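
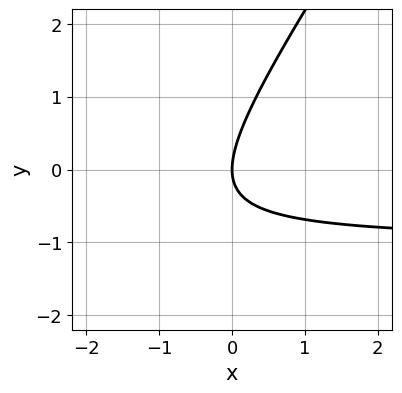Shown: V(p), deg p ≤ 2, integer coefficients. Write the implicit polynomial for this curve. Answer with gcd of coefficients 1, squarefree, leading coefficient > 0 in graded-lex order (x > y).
Degree: the shape is more complex than any degree-1 curve, so deg p = 2.
Against the integer gridlines: it crosses the x-axis at the gridline x = 0; it crosses the y-axis at the gridline y = 0.
Putting this together gives p.

3*x*y - 2*y^2 + 3*x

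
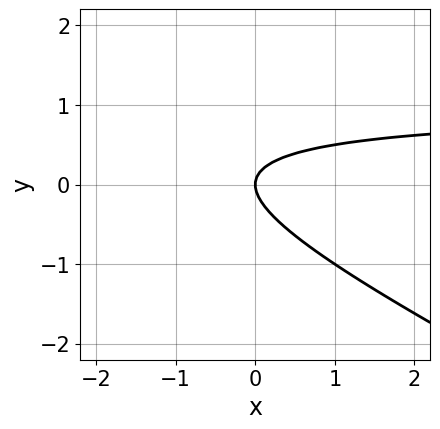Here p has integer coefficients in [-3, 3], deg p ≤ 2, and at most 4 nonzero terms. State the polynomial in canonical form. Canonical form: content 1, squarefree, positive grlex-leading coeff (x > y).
(a) deg p = 2. No degree-1 curve has this shape.
(b) Against the integer gridlines: it meets the y-axis at y = 0 (among the integer gridlines); one x-axis crossing is at x = 0.
(c) Assembling these constraints gives the stated polynomial.

x*y + 2*y^2 - x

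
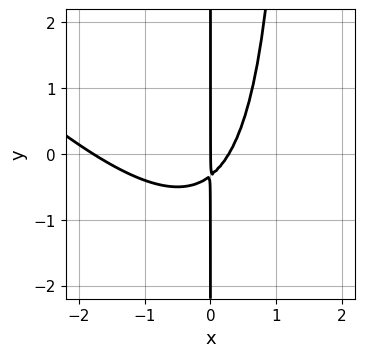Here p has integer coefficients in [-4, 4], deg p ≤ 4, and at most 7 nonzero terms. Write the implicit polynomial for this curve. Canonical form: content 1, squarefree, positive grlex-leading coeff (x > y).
The degree is 3 — a generic line meets the curve in up to 3 points.
Reading off the gridlines: it crosses the x-axis at the gridline x = 0; the visible y-axis segment lies entirely on the curve.
Putting this together gives p.

2*x^3 + 2*x^2*y + 3*x^2 - 3*x*y - x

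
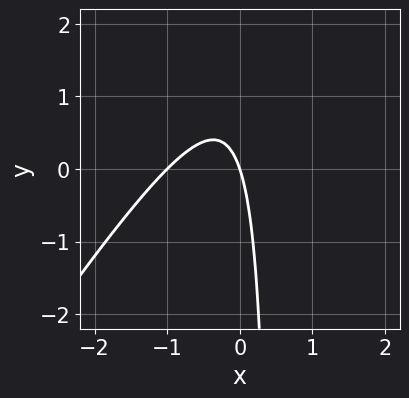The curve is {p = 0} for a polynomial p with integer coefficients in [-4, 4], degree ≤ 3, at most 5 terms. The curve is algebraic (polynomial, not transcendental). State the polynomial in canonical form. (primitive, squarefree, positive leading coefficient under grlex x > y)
3*x^2 - 2*x*y + 3*x + y

(a) The degree is 2 — the shape is more complex than any degree-1 curve.
(b) Against the integer gridlines: one y-axis crossing is at y = 0; the x-axis gridline crossings are at x ∈ {-1, 0}.
(c) Putting this together gives p.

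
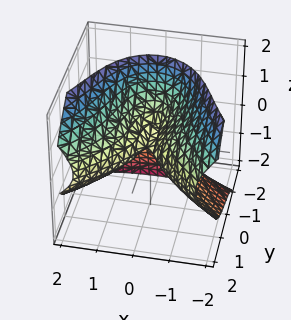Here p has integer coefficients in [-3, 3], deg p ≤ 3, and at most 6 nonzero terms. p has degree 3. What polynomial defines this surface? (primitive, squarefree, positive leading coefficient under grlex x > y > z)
x^2*z - y^3 - 2*y*z^2 + 3*x^2 - 3*z^2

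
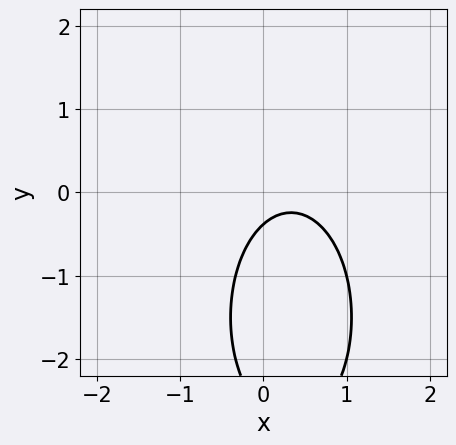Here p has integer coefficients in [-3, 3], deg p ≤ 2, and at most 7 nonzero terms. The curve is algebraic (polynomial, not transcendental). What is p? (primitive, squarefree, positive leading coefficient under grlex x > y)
3*x^2 + y^2 - 2*x + 3*y + 1

1. Degree: a generic line meets the curve in up to 2 points, so deg p = 2.
2. Against the integer gridlines: it misses every integer gridline on the x-axis.
3. Fitting integer coefficients to these (and the overall shape) gives p.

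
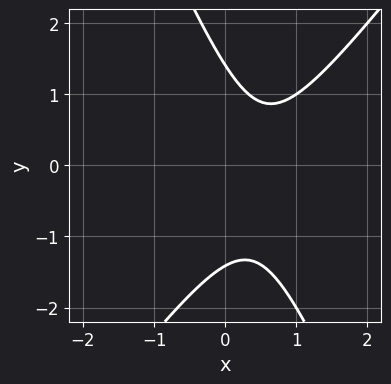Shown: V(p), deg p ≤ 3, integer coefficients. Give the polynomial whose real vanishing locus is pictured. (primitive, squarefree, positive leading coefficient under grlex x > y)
Degree: no degree-1 curve has this shape, so deg p = 2.
From the visible intercepts: the curve avoids every integer x-axis point in the box.
The integer polynomial consistent with all of this is the stated p.

3*x^2 - x*y - y^2 - 3*x + 2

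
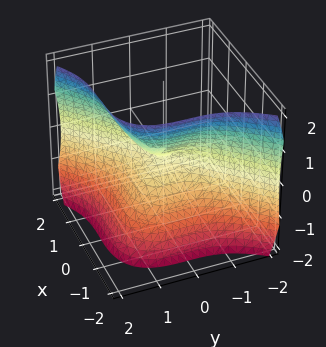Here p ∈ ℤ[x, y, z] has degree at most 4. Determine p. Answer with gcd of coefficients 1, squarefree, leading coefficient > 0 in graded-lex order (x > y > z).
3*x^3 - 3*y^3 - x^2 + 3*z^2

1. deg p = 3.
2. From the axis intercepts and sections: it crosses the x-axis at the gridline x = 0; one z-axis crossing is at z = 0.
3. Fitting integer coefficients to these (and the overall shape) gives p.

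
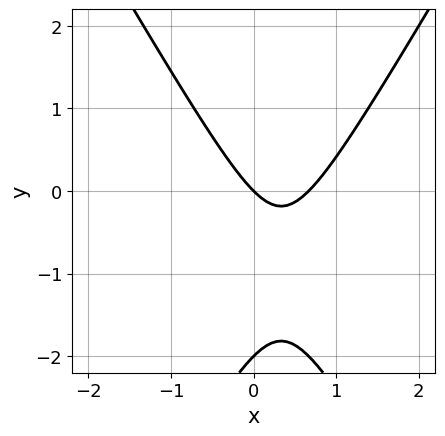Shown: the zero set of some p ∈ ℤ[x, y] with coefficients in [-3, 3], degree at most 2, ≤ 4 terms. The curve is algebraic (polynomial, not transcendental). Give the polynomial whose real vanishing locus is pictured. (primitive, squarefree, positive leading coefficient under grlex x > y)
The degree is 2 — no degree-1 curve has this shape.
Against the integer gridlines: it crosses the x-axis at the gridline x = 0; the y-axis gridline crossings are at y ∈ {-2, 0}.
These observations pin down the coefficients.

3*x^2 - y^2 - 2*x - 2*y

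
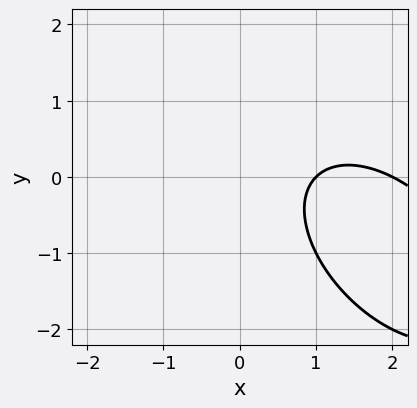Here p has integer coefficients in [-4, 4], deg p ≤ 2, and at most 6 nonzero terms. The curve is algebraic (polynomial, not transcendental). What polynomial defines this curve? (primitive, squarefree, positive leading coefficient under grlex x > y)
x^2 + x*y + y^2 - 3*x + 2

(a) The degree is 2 — no degree-1 curve has this shape.
(b) From the axis intercepts and sections: among the integer gridlines, it crosses the x-axis at x ∈ {1, 2}; no y-intercept at any integer in the box.
(c) Solving for integer coefficients yields p as stated.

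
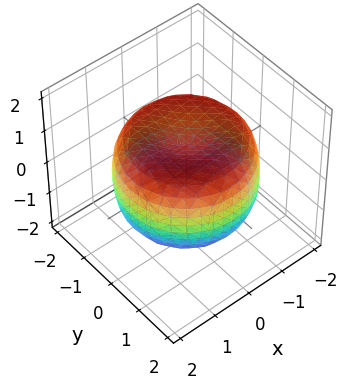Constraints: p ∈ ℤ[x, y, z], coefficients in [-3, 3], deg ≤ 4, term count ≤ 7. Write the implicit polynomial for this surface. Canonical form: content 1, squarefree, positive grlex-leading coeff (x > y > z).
(a) deg p = 4. A generic line meets the surface in up to 4 points.
(b) Symmetry: the surface is invariant under rotation about z: p = q(x² + y², z).
(c) From the visible intercepts: among the integer gridlines, it crosses the z-axis at z ∈ {-1, 1}; a circular section at z = -1 has radius between 1 and 2.
(d) Matching integer coefficients to the picture gives p.

x^4 + 2*x^2*y^2 + y^4 - 2*x^2 - 2*y^2 + 2*z^2 - 2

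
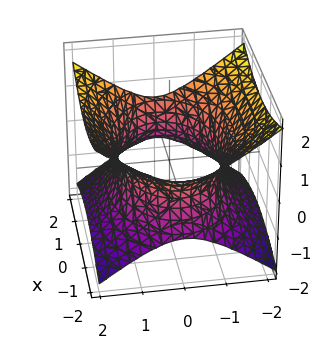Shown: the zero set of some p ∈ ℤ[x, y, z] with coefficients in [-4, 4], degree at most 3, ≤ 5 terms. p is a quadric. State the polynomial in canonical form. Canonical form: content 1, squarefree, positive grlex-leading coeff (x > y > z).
x^2 + 2*y^2 - 3*z^2 - 3

Degree: an hourglass — one-sheet hyperboloid; a quadric, so deg p = 2.
Symmetries: it's symmetric under y → −y, forcing even powers of y; it's symmetric under z → −z, forcing even powers of z; it's symmetric under x → −x, forcing even powers of x.
From the axis intercepts and sections: it misses every integer gridline on the z-axis.
Fitting integer coefficients to these (and the overall shape) gives p.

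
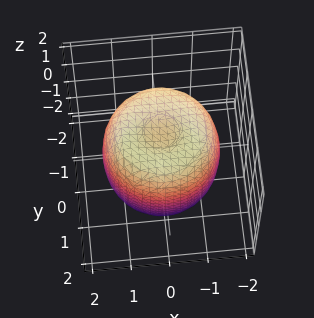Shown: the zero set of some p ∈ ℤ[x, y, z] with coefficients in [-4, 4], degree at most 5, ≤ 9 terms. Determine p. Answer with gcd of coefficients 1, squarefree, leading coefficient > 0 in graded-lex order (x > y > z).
2*x^4 + 4*x^2*y^2 + 2*y^4 - 3*x^2 - 3*y^2 + 2*z^2 - 3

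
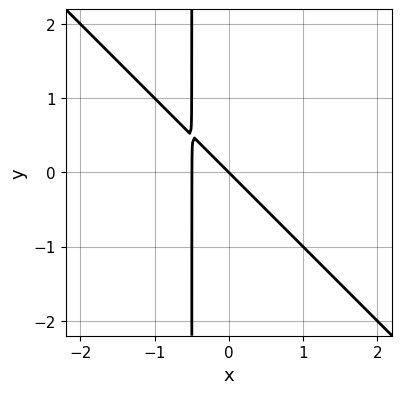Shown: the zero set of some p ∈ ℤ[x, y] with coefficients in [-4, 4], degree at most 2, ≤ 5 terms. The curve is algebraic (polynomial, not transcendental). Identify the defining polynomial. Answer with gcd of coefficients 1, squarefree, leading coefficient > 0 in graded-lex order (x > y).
deg p = 2. The shape is more complex than any degree-1 curve.
From the axis intercepts and sections: it crosses the x-axis at the gridline x = 0; one y-axis crossing is at y = 0.
Together with the visible shape, these determine p as stated.

2*x^2 + 2*x*y + x + y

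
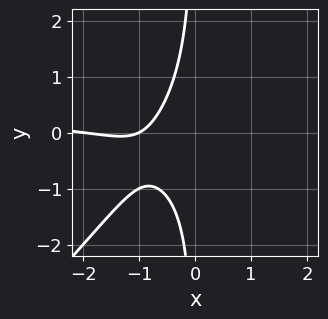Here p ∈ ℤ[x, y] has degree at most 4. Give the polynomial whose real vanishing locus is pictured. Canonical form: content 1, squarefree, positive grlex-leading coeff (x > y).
2*x^2*y - 2*x*y^2 - x^2 - 3*x - 2

Degree: the shape is more complex than any degree-2 curve, so deg p = 3.
Checking where it meets the axes: among the integer gridlines, it crosses the x-axis at x ∈ {-2, -1}; no y-intercept at any integer in the box.
Together with the visible shape, these determine p as stated.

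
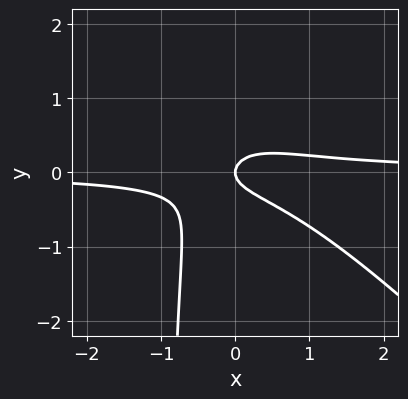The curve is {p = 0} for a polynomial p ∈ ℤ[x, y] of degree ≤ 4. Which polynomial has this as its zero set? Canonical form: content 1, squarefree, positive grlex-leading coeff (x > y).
3*x^2*y + 3*x*y^2 + 3*y^2 - x

1. Degree: no degree-2 curve has this shape, so deg p = 3.
2. Against the integer gridlines: it meets the x-axis at x = 0 (among the integer gridlines); it meets the y-axis at y = 0 (among the integer gridlines).
3. Matching integer coefficients to the picture gives p.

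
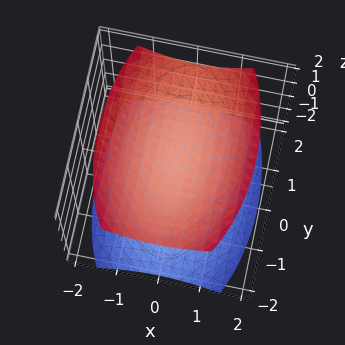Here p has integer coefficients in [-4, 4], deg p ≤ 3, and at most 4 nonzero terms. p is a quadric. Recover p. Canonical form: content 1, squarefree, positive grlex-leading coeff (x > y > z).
3*x^2 + y^2 - 3*z^2 + 3

1. I count 2 distinct pieces.
2. The degree is 2 — two separate bowl-shaped sheets opening away from each other; a quadric.
3. Symmetries: it's symmetric under y → −y, forcing even powers of y; mirror symmetry z ↦ −z ⇒ only even powers of z; mirror symmetry x ↦ −x ⇒ only even powers of x.
4. From the axis intercepts and sections: among the integer gridlines, it crosses the z-axis at z ∈ {-1, 1}; no y-intercept at any integer in the box; no x-intercept at any integer in the box.
5. Assembling these constraints gives the stated polynomial.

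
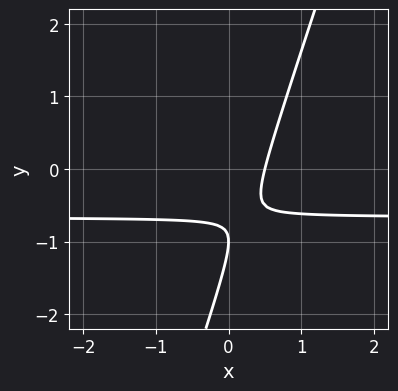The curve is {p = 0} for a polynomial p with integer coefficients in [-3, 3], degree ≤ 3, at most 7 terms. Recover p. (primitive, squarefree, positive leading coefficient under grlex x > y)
3*x*y - y^2 + 2*x - 2*y - 1

(a) Degree: the shape is more complex than any degree-1 curve, so deg p = 2.
(b) Reading off the gridlines: it meets the y-axis at y = -1 (among the integer gridlines).
(c) Together with the visible shape, these determine p as stated.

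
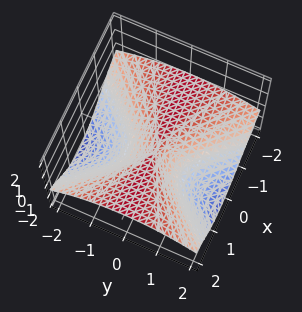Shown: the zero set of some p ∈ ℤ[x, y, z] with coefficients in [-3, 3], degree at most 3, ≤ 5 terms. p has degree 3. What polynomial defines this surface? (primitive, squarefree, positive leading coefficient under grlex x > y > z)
(a) Degree: no degree-2 surface has this shape, so deg p = 3.
(b) Observable constraints: it meets the z-axis at z = 0 (among the integer gridlines); the visible x-axis segment lies entirely on the surface; it crosses the y-axis at the gridline y = 0.
(c) Solving for integer coefficients yields p as stated.

3*x^2*z + x*z^2 + z^3 + 2*y^2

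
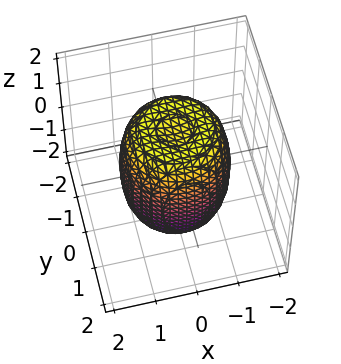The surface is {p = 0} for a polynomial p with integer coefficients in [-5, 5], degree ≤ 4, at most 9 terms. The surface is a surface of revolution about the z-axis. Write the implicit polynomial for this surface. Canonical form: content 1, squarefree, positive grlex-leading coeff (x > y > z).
The degree is 4 — a generic line meets the surface in up to 4 points.
Symmetries: rotational symmetry about the z-axis ⇒ p depends on x, y only through x² + y².
From the visible intercepts: a circular section at z = -1 has radius between 1 and 2.
Matching integer coefficients to the picture gives p.

2*x^4 + 4*x^2*y^2 + 2*y^4 - 2*x^2 - 2*y^2 + z^2 - 2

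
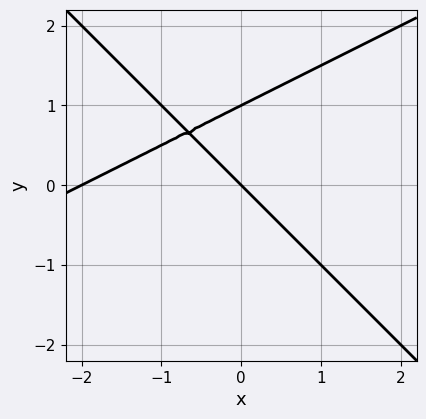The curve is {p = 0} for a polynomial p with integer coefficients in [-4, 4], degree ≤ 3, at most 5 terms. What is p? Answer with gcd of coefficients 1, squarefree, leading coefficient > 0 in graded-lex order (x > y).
x^2 - x*y - 2*y^2 + 2*x + 2*y

The degree is 2 — a generic line meets the curve in up to 2 points.
Observable constraints: the x-axis gridline crossings are at x ∈ {-2, 0}; the y-axis gridline crossings are at y ∈ {0, 1}.
These observations pin down the coefficients.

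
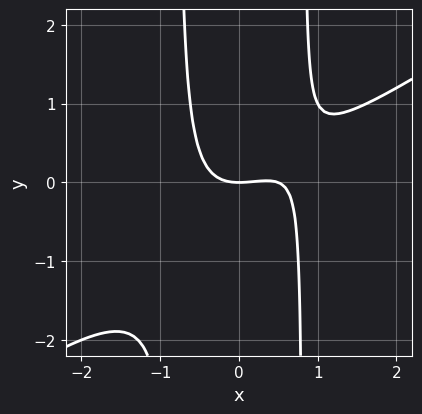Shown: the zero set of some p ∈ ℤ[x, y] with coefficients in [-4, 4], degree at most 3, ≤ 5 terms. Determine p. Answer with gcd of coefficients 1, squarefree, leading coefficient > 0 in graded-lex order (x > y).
1. Degree: no degree-2 curve has this shape, so deg p = 3.
2. Against the integer gridlines: one y-axis crossing is at y = 0; it meets the x-axis at x = 0 (among the integer gridlines).
3. Assembling these constraints gives the stated polynomial.

2*x^3 - 3*x^2*y - x^2 + 2*y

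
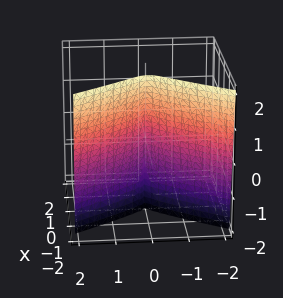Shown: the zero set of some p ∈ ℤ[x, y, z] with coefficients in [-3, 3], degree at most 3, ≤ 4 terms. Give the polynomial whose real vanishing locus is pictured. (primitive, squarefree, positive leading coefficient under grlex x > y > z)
(a) deg p = 3.
(b) Observable constraints: it crosses the y-axis at the gridline y = 0; the visible z-axis segment lies entirely on the surface.
(c) Putting this together gives p.

3*x^3 + x^2*z - x*y^2 + 2*y^2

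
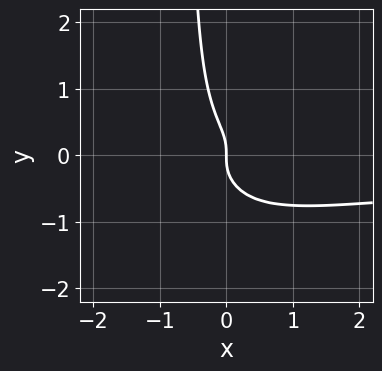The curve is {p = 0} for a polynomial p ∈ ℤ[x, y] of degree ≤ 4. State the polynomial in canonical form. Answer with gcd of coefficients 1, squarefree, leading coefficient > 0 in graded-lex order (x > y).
(a) The degree is 4 — no degree-3 curve has this shape.
(b) From the visible intercepts: it meets the x-axis at x = 0 (among the integer gridlines); it crosses the y-axis at the gridline y = 0.
(c) Solving for integer coefficients yields p as stated.

x^2*y^2 - 3*x*y^3 - 3*x*y^2 - 2*y^3 - x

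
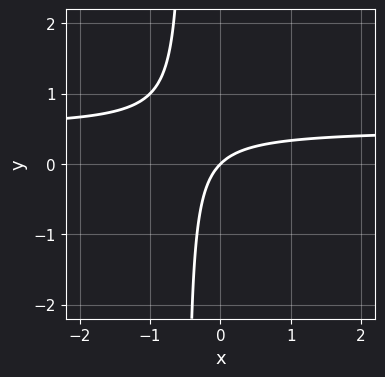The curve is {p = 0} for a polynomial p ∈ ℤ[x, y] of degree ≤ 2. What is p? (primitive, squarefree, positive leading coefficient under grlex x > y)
2*x*y - x + y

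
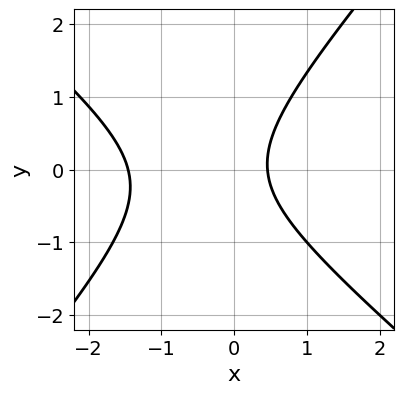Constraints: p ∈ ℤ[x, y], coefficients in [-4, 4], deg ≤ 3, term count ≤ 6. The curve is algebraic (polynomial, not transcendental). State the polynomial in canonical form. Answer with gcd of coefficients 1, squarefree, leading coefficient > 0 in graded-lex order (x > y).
Degree: the shape is more complex than any degree-1 curve, so deg p = 2.
Checking where it meets the axes: no y-intercept at any integer in the box.
Fitting integer coefficients to these (and the overall shape) gives p.

3*x^2 + x*y - 3*y^2 + 3*x - 2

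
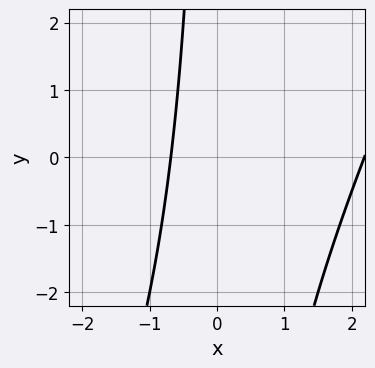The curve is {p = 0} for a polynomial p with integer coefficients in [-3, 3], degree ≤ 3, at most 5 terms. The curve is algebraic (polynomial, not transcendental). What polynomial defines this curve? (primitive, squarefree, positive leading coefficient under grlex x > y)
First, degree: no degree-1 curve has this shape, so deg p = 2.
Then, from the visible intercepts: the curve avoids every integer y-axis point in the box.
Finally, putting this together gives p.

2*x^2 - x*y - 3*x - 3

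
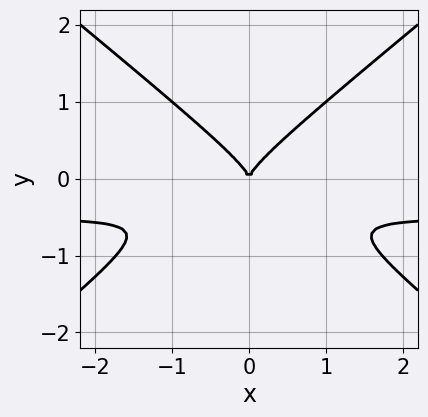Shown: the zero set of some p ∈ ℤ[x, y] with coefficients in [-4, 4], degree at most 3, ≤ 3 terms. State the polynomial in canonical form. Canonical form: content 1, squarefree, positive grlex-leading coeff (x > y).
1. Degree: a generic line meets the curve in up to 3 points, so deg p = 3.
2. Symmetries: it's symmetric under x → −x, forcing even powers of x.
3. From the visible intercepts: it crosses the x-axis at the gridline x = 0; it crosses the y-axis at the gridline y = 0.
4. Fitting integer coefficients to these (and the overall shape) gives p.

2*x^2*y - 3*y^3 + x^2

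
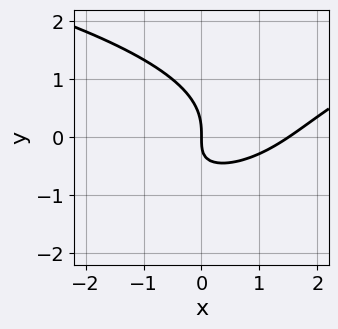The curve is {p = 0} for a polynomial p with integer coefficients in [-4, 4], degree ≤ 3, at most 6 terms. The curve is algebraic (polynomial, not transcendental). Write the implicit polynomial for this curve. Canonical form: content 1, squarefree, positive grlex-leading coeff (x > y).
First, degree: no degree-2 curve has this shape, so deg p = 3.
Then, against the integer gridlines: one x-axis crossing is at x = 0; one y-axis crossing is at y = 0.
Finally, fitting integer coefficients to these (and the overall shape) gives p.

x*y^2 - 3*y^3 + 2*x^2 - 3*x*y - 3*x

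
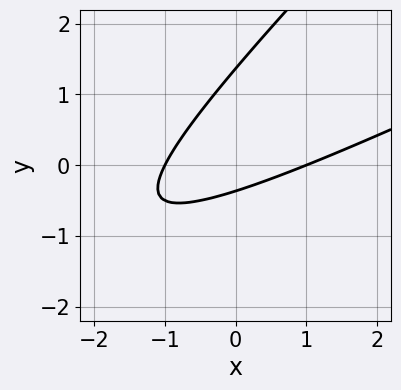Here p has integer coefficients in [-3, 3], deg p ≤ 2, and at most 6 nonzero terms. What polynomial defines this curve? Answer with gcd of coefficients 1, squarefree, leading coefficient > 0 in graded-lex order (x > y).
x^2 - 3*x*y + 2*y^2 - 2*y - 1

deg p = 2. No degree-1 curve has this shape.
From the visible intercepts: the x-axis gridline crossings are at x ∈ {-1, 1}.
Matching integer coefficients to the picture gives p.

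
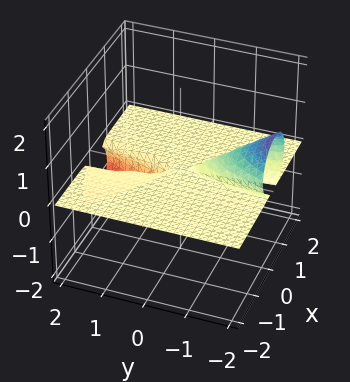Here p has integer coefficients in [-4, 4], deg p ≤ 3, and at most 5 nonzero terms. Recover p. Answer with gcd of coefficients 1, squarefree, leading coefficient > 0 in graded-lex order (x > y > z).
(a) deg p = 3. No degree-2 surface has this shape.
(b) Against the integer gridlines: every point of the x-axis in the box is on the surface; every point of the y-axis in the box is on the surface.
(c) Together with the visible shape, these determine p as stated.

3*x^2*z + 2*y*z^2 + 3*z^3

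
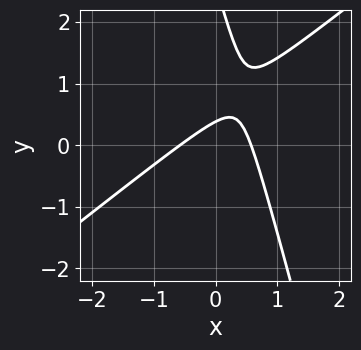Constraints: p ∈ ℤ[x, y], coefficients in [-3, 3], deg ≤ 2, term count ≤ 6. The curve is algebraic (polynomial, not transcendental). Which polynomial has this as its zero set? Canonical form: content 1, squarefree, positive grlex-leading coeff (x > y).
3*x^2 - 3*x*y - y^2 + 3*y - 1

1. deg p = 2.
2. Putting this together gives p.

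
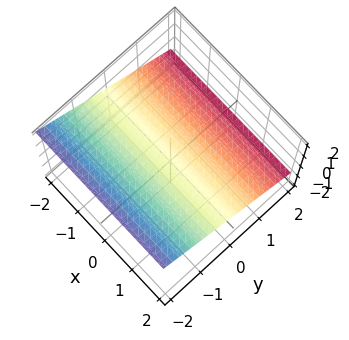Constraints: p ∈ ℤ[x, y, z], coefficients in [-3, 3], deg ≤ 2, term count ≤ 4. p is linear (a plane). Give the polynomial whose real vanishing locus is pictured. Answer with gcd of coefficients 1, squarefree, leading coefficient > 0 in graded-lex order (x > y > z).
2*y + 3*z - 2

First, degree: every cross-section is a straight line — this is a plane, so deg p = 1.
Next, against the integer gridlines: it meets the y-axis at y = 1 (among the integer gridlines); it misses every integer gridline on the x-axis.
Finally, assembling these constraints gives the stated polynomial.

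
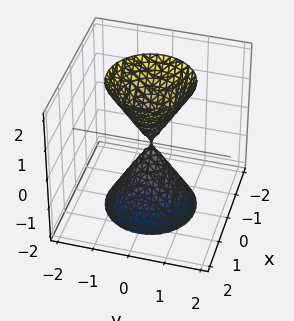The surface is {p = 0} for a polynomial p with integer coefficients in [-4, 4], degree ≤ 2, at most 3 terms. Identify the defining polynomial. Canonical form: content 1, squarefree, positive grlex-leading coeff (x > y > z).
3*x^2 + 3*y^2 - z^2

First, I count 2 distinct pieces. Treating them together as one polynomial.
Then, deg p = 2. A double cone through the origin; a quadric.
Next, symmetry: the surface is invariant under rotation about z: p = q(x² + y², z); mirror symmetry z ↦ −z ⇒ only even powers of z.
Then, against the integer gridlines: it meets the y-axis at y = 0 (among the integer gridlines); a circular section at z = -2 has radius between 1 and 2; one x-axis crossing is at x = 0; one z-axis crossing is at z = 0.
Finally, these observations pin down the coefficients.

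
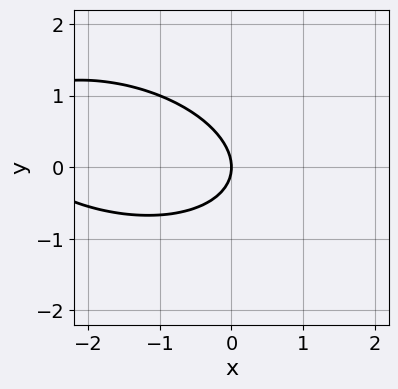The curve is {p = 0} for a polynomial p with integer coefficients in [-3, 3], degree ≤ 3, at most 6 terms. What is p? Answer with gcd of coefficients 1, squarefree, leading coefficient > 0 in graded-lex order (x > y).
The degree is 2 — the shape is more complex than any degree-1 curve.
Reading off the gridlines: it meets the y-axis at y = 0 (among the integer gridlines); it crosses the x-axis at the gridline x = 0.
Together with the visible shape, these determine p as stated.

x^2 + x*y + 3*y^2 + 3*x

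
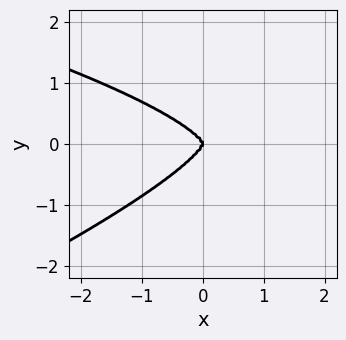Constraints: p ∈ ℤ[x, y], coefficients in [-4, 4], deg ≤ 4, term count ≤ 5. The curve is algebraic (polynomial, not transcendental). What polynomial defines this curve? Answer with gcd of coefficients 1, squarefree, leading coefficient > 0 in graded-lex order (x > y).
(a) Degree: the shape is more complex than any degree-3 curve, so deg p = 4.
(b) From the axis intercepts and sections: it meets the y-axis at y = 0 (among the integer gridlines); it crosses the x-axis at the gridline x = 0.
(c) Together with the visible shape, these determine p as stated.

x*y^3 - 3*y^4 - x^3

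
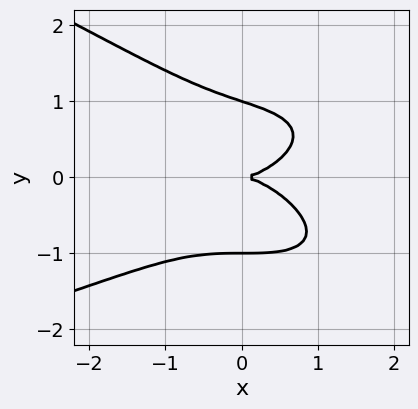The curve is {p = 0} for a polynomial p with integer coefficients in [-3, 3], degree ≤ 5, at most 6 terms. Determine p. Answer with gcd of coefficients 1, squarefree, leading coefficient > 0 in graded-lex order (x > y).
First, the degree is 4 — the shape is more complex than any degree-3 curve.
Then, against the integer gridlines: it meets the x-axis at x = 0 (among the integer gridlines); among the integer gridlines, it crosses the y-axis at y ∈ {-1, 0, 1}.
Finally, the integer polynomial consistent with all of this is the stated p.

x*y^3 + 3*y^4 + x^3 + x*y^2 - 3*y^2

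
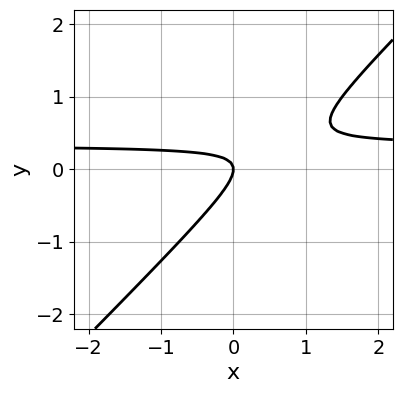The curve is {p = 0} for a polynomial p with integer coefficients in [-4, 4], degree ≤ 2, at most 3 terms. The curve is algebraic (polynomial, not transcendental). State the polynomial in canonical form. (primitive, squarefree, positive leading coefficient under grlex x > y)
First, the degree is 2 — a generic line meets the curve in up to 2 points.
Next, checking where it meets the axes: one x-axis crossing is at x = 0; it meets the y-axis at y = 0 (among the integer gridlines).
Finally, fitting integer coefficients to these (and the overall shape) gives p.

3*x*y - 3*y^2 - x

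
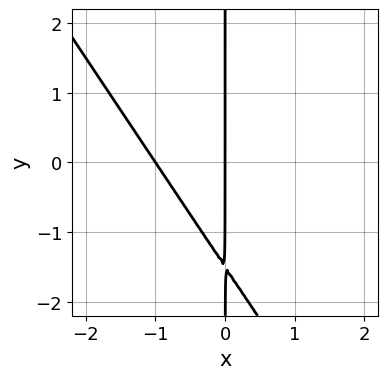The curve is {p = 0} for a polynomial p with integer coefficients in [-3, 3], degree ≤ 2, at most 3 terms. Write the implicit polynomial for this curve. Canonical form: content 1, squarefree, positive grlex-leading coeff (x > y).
3*x^2 + 2*x*y + 3*x

First, the degree is 2 — no degree-1 curve has this shape.
Next, reading off the gridlines: the x-axis gridline crossings are at x ∈ {-1, 0}; every point of the y-axis in the box is on the curve.
Finally, together with the visible shape, these determine p as stated.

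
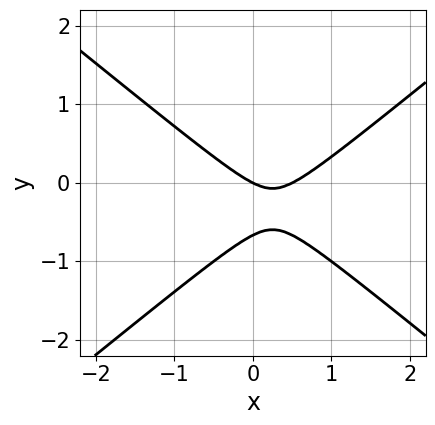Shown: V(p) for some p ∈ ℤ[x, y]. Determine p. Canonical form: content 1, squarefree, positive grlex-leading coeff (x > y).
2*x^2 - 3*y^2 - x - 2*y

Degree: a generic line meets the curve in up to 2 points, so deg p = 2.
From the visible intercepts: it crosses the y-axis at the gridline y = 0; it crosses the x-axis at the gridline x = 0.
Fitting integer coefficients to these (and the overall shape) gives p.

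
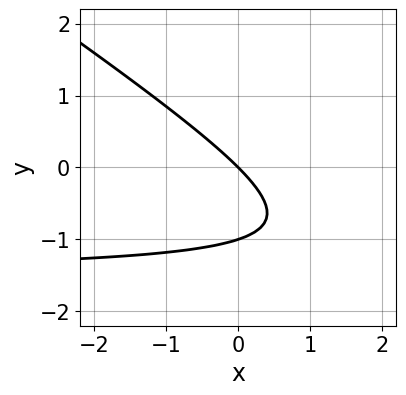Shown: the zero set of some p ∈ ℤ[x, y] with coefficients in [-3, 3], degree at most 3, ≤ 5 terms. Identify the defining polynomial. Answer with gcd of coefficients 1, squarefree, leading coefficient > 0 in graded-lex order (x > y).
deg p = 2.
From the visible intercepts: the y-axis gridline crossings are at y ∈ {-1, 0}; one x-axis crossing is at x = 0.
Matching integer coefficients to the picture gives p.

2*x*y + 3*y^2 + 3*x + 3*y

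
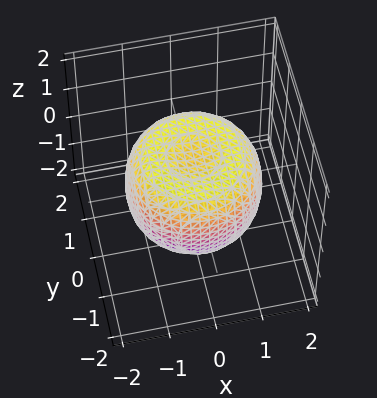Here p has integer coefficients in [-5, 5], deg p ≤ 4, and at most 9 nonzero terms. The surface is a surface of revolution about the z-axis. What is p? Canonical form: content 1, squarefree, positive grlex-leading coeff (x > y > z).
2*x^4 + 4*x^2*y^2 + 2*y^4 - 3*x^2 - 3*y^2 + 3*z^2 - 2

First, the degree is 4 — no degree-3 surface has this shape.
Then, symmetries: rotational symmetry about the z-axis ⇒ p depends on x, y only through x² + y².
Then, from the visible intercepts: a circular section at z = 1 has radius between 0 and 1.
Finally, the integer polynomial consistent with all of this is the stated p.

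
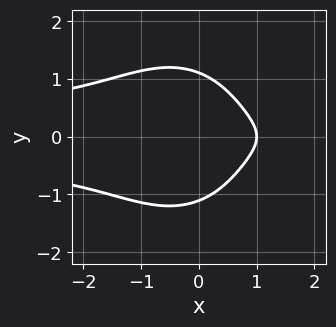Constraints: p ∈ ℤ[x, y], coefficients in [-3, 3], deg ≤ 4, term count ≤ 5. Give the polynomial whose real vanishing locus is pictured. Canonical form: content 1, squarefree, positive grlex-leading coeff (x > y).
3*x^2*y^2 + 2*y^4 + x*y^2 + 3*x - 3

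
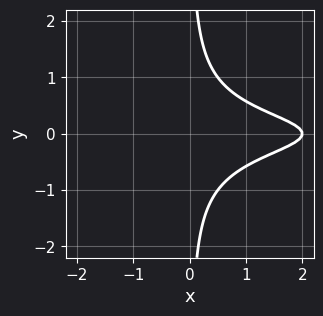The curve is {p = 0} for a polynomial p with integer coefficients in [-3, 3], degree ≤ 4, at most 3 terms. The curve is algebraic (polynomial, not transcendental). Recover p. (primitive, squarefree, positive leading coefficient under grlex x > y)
3*x*y^2 + x - 2

The degree is 3 — the shape is more complex than any degree-2 curve.
Symmetries: it's symmetric under y → −y, forcing even powers of y.
Observable constraints: it misses every integer gridline on the y-axis; it meets the x-axis at x = 2 (among the integer gridlines).
Matching integer coefficients to the picture gives p.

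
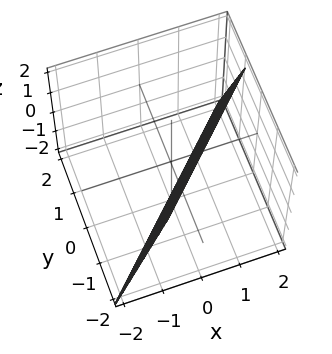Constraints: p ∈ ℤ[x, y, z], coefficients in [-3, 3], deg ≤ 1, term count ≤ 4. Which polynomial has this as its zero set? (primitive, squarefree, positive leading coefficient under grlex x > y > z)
3*x - 3*y - z - 2

(a) The degree is 1 — the surface is flat (a plane).
(b) Observable constraints: one z-axis crossing is at z = -2.
(c) Matching integer coefficients to the picture gives p.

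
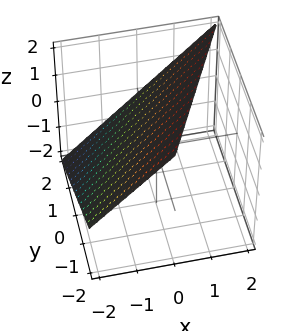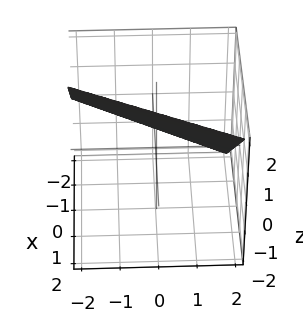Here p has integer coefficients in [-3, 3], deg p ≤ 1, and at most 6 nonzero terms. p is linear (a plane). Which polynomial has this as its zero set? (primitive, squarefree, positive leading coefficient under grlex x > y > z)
First, degree: the surface is flat (a plane), so deg p = 1.
Next, observable constraints: one z-axis crossing is at z = 1; it crosses the x-axis at the gridline x = -1.
Finally, solving for integer coefficients yields p as stated. Check: (0, 2, 0) on the y-axis lies on the surface, and p(0, 2, 0) = 0. ✓

2*x - y - 2*z + 2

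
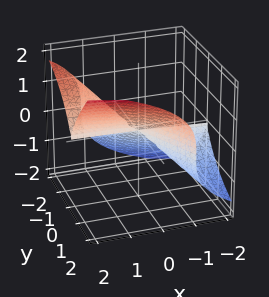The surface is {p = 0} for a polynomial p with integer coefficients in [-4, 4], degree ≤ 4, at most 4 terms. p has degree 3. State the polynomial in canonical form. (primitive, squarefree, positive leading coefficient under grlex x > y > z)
deg p = 3.
Checking where it meets the axes: it crosses the y-axis at the gridline y = 0; every point of the x-axis in the box is on the surface; it crosses the z-axis at the gridline z = 0.
These observations pin down the coefficients.

2*x*y^2 + y^3 - 2*z^3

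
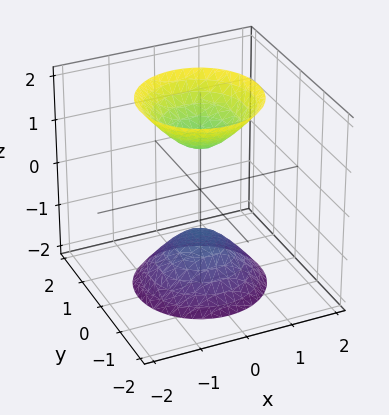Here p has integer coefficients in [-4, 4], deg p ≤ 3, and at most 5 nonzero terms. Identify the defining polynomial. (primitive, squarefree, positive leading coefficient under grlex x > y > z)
2*x^2 + 2*y^2 - z^2 + 1

I count 2 distinct pieces. They look like related sheets of one shape, so recover p as a whole.
Degree: the shape is more complex than any degree-1 surface, so deg p = 2.
Symmetry: the z-axis is an axis of rotation, so x and y enter only as x² + y².
Reading off the gridlines: it misses every integer gridline on the y-axis; the surface avoids every integer x-axis point in the box; the z-axis gridline crossings are at z ∈ {-1, 1}; a circular section at z = 2 has radius between 1 and 2.
Together with the visible shape, these determine p as stated.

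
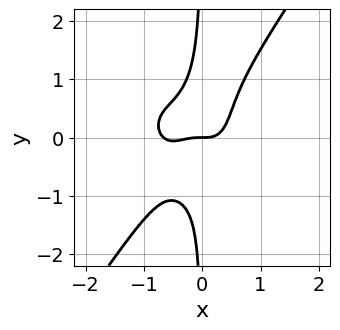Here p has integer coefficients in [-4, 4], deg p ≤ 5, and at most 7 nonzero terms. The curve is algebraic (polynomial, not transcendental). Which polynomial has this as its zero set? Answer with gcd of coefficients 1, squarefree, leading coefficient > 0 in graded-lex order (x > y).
3*x^4 + 3*x^2*y^2 - 3*x*y^3 + 2*x^3 - y

The degree is 4 — the shape is more complex than any degree-3 curve.
Checking where it meets the axes: it crosses the x-axis at the gridline x = 0; it crosses the y-axis at the gridline y = 0.
These observations pin down the coefficients.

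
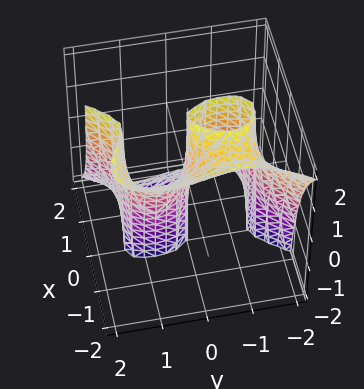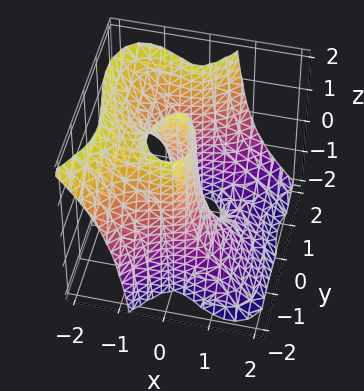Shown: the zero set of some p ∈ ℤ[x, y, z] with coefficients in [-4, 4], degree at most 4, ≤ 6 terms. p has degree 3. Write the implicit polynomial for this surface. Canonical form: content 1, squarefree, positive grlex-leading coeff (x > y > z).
1. deg p = 3. The shape is more complex than any degree-2 surface.
2. Reading off the gridlines: it crosses the y-axis at the gridline y = 0; every point of the z-axis in the box is on the surface; it crosses the x-axis at the gridline x = 0.
3. Assembling these constraints gives the stated polynomial.

3*x^3 + 3*x^2*z - y^3 + x + 2*y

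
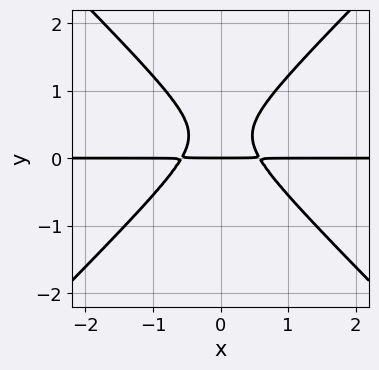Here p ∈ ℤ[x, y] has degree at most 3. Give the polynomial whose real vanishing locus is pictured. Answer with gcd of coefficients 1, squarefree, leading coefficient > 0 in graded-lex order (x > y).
3*x^2*y - 3*y^3 + 2*y^2 - y

(a) deg p = 3.
(b) Symmetries: mirror symmetry x ↦ −x ⇒ only even powers of x.
(c) From the visible intercepts: every point of the x-axis in the box is on the curve; one y-axis crossing is at y = 0.
(d) Assembling these constraints gives the stated polynomial.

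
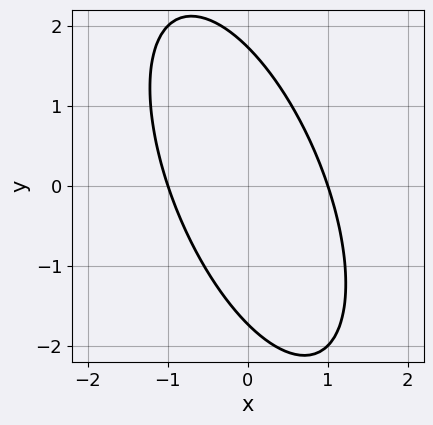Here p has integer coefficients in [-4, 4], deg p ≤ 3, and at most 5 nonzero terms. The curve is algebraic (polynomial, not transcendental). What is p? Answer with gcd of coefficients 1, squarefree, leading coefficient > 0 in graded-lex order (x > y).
The degree is 2 — the shape is more complex than any degree-1 curve.
Checking where it meets the axes: the x-axis gridline crossings are at x ∈ {-1, 1}.
Fitting integer coefficients to these (and the overall shape) gives p.

3*x^2 + 2*x*y + y^2 - 3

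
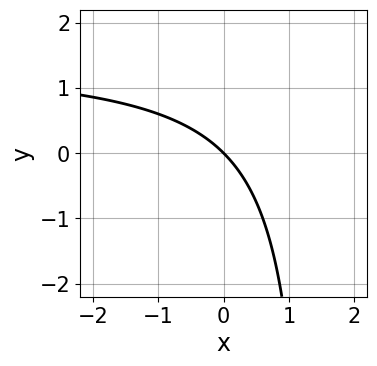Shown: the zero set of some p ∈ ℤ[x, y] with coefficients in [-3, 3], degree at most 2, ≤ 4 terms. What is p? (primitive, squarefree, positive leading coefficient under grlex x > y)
1. The degree is 2 — no degree-1 curve has this shape.
2. From the visible intercepts: it crosses the x-axis at the gridline x = 0; it crosses the y-axis at the gridline y = 0.
3. Matching integer coefficients to the picture gives p.

2*x*y - 3*x - 3*y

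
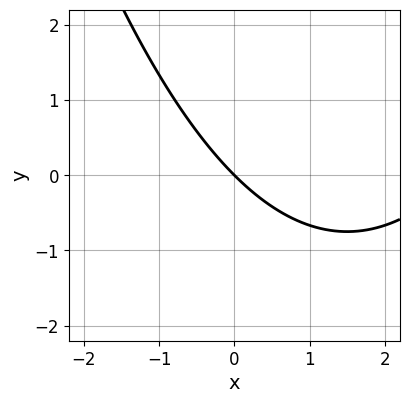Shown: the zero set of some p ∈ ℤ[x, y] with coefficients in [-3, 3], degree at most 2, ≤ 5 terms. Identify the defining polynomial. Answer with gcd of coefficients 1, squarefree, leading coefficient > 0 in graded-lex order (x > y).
First, deg p = 2. A generic line meets the curve in up to 2 points.
Next, reading off the gridlines: it meets the x-axis at x = 0 (among the integer gridlines); it meets the y-axis at y = 0 (among the integer gridlines).
Finally, solving for integer coefficients yields p as stated.

x^2 - 3*x - 3*y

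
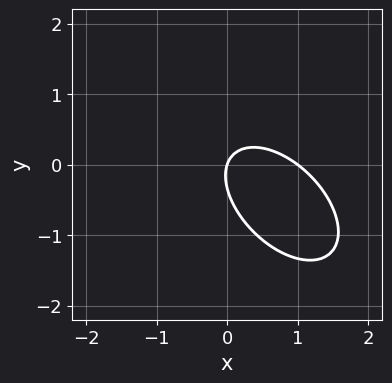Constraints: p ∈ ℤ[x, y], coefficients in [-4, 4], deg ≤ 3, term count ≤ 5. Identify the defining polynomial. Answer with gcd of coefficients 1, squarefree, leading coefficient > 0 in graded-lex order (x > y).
1. The degree is 2 — a generic line meets the curve in up to 2 points.
2. Checking where it meets the axes: the x-axis gridline crossings are at x ∈ {0, 1}; it meets the y-axis at y = 0 (among the integer gridlines).
3. Putting this together gives p.

3*x^2 + 3*x*y + 3*y^2 - 3*x + y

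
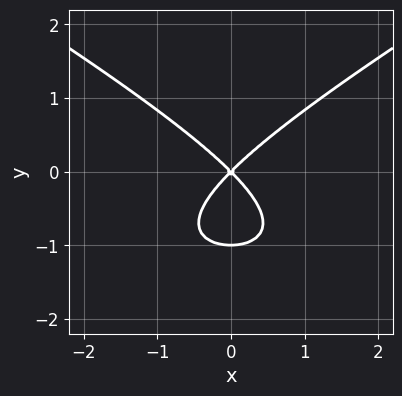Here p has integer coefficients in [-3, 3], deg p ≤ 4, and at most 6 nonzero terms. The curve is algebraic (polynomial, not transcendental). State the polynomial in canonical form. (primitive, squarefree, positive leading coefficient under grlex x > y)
x^2*y - 3*y^3 + 3*x^2 - 3*y^2

1. The degree is 3 — no degree-2 curve has this shape.
2. Symmetries: the x ↦ −x reflection is a symmetry, so x appears only in even powers.
3. Observable constraints: the y-axis gridline crossings are at y ∈ {-1, 0}; it crosses the x-axis at the gridline x = 0.
4. Matching integer coefficients to the picture gives p.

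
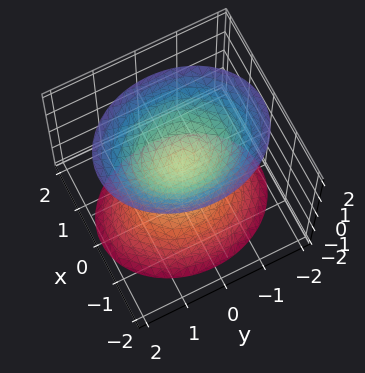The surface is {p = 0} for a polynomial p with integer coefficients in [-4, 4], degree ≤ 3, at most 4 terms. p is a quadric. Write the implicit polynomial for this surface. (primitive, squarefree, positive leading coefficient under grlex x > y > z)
3*x^2 + 2*y^2 - 2*z^2 + 1

(a) There are 2 components. They look like related sheets of one shape, so recover p as a whole.
(b) The degree is 2 — two sheets facing apart; a quadric.
(c) Symmetries: it's symmetric under x → −x, forcing even powers of x; the y ↦ −y reflection is a symmetry, so y appears only in even powers; mirror symmetry z ↦ −z ⇒ only even powers of z.
(d) Reading off the gridlines: it misses every integer gridline on the y-axis; it misses every integer gridline on the x-axis.
(e) Matching integer coefficients to the picture gives p.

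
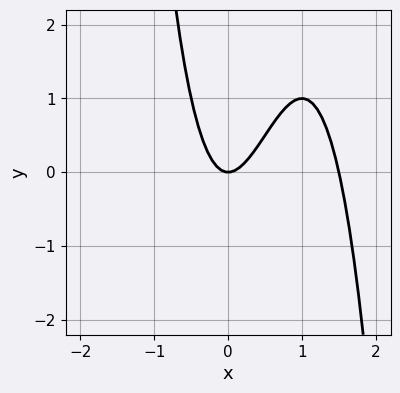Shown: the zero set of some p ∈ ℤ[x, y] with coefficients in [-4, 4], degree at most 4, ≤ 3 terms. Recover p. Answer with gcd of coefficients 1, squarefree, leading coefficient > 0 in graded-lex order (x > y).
2*x^3 - 3*x^2 + y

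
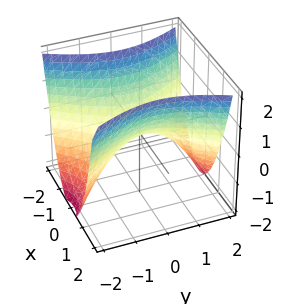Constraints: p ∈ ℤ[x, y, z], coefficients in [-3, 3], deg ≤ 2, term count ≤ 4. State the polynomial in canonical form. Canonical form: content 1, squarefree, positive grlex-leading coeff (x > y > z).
First, the degree is 2 — a hyperbolic paraboloid; a quadric.
Then, symmetries: the y ↦ −y reflection is a symmetry, so y appears only in even powers; the x ↦ −x reflection is a symmetry, so x appears only in even powers.
Next, observable constraints: it meets the z-axis at z = 0 (among the integer gridlines); one y-axis crossing is at y = 0.
Finally, solving for integer coefficients yields p as stated.

2*x^2 - y^2 - 2*z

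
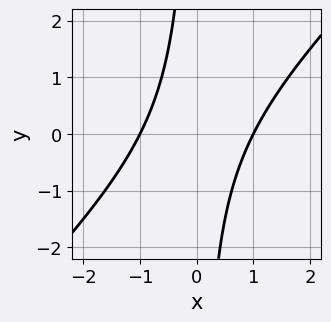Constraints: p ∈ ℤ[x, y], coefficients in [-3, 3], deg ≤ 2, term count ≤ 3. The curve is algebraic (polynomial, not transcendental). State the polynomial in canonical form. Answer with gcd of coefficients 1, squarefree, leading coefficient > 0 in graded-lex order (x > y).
x^2 - x*y - 1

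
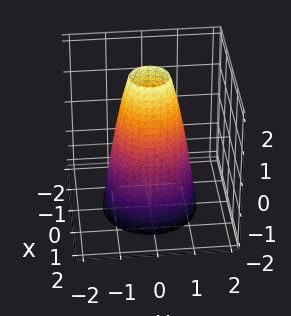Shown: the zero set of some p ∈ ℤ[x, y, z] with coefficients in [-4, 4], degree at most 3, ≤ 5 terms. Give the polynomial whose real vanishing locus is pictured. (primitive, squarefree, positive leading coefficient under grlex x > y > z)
3*x^2 + 3*y^2 + z - 3

(a) Degree: a generic line meets the surface in up to 2 points, so deg p = 2.
(b) By symmetry, the z-axis is an axis of rotation, so x and y enter only as x² + y².
(c) Reading off the gridlines: among the integer gridlines, it crosses the y-axis at y ∈ {-1, 1}; the x-axis gridline crossings are at x ∈ {-1, 1}.
(d) Assembling these constraints gives the stated polynomial.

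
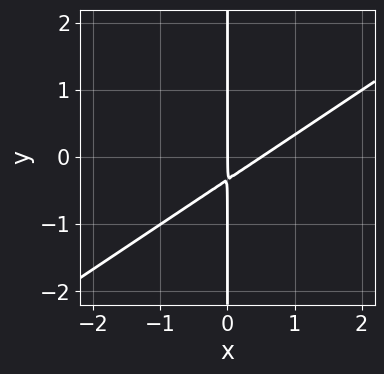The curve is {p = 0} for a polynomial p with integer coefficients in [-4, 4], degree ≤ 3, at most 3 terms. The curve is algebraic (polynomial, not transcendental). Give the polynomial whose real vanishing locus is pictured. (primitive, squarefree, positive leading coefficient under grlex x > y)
2*x^2 - 3*x*y - x

1. deg p = 2.
2. From the visible intercepts: every point of the y-axis in the box is on the curve; it crosses the x-axis at the gridline x = 0.
3. The integer polynomial consistent with all of this is the stated p.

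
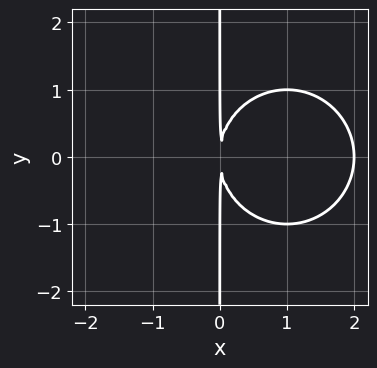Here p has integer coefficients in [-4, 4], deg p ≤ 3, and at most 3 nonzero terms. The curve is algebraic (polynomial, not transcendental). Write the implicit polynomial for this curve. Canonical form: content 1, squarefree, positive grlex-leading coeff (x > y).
x^3 + x*y^2 - 2*x^2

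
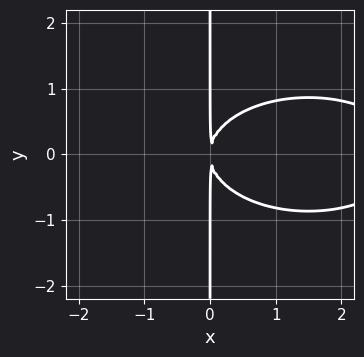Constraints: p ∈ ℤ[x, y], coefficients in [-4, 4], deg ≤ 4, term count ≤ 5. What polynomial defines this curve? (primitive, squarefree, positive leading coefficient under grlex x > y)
x^3 + 3*x*y^2 - 3*x^2

1. deg p = 3. No degree-2 curve has this shape.
2. Symmetries: mirror symmetry y ↦ −y ⇒ only even powers of y.
3. Reading off the gridlines: the visible y-axis segment lies entirely on the curve.
4. Solving for integer coefficients yields p as stated.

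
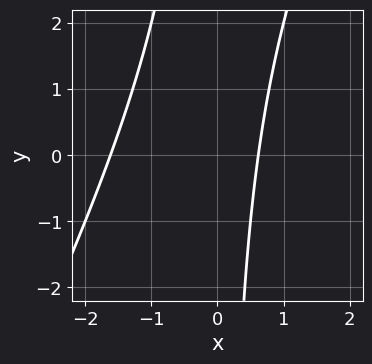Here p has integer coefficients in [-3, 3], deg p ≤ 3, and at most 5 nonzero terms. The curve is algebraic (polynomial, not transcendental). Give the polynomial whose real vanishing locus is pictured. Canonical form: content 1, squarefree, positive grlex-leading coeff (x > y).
(a) The degree is 2 — a generic line meets the curve in up to 2 points.
(b) From the visible intercepts: no y-intercept at any integer in the box.
(c) Matching integer coefficients to the picture gives p.

2*x^2 - x*y + 2*x - 2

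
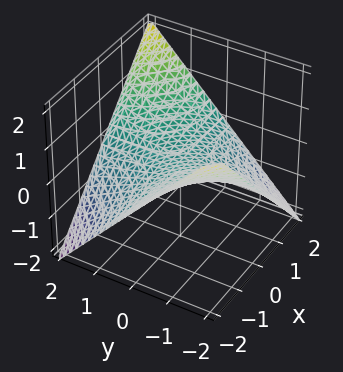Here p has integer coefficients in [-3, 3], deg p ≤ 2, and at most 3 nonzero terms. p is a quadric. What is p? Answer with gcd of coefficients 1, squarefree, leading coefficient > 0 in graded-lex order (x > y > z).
x*y - 2*z

1. The degree is 2 — a saddle surface; a quadric.
2. From the axis intercepts and sections: it meets the z-axis at z = 0 (among the integer gridlines); every point of the y-axis in the box is on the surface.
3. Matching integer coefficients to the picture gives p.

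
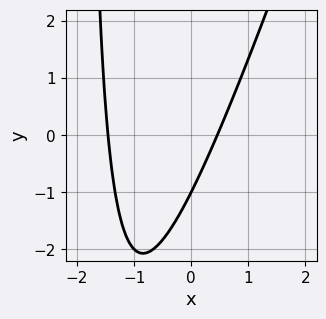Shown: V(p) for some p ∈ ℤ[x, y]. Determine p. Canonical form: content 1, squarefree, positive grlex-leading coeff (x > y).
3*x^2 - x*y + 3*x - 2*y - 2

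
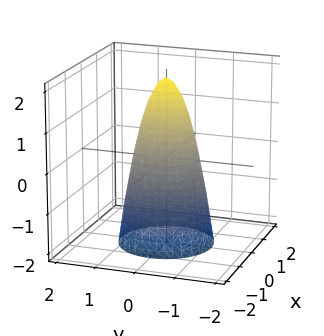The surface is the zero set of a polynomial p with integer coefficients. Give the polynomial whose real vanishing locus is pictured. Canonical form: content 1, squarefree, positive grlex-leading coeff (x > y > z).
1. The degree is 2 — the shape is more complex than any degree-1 surface.
2. Symmetry: every cross-section ⟂ z is a circle, so x, y appear only via x² + y².
3. Checking where it meets the axes: it meets the z-axis at z = 2 (among the integer gridlines); a circular section at z = -2 has radius between 1 and 2.
4. Matching integer coefficients to the picture gives p.

3*x^2 + 3*y^2 + z - 2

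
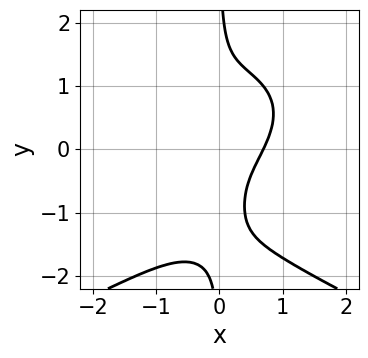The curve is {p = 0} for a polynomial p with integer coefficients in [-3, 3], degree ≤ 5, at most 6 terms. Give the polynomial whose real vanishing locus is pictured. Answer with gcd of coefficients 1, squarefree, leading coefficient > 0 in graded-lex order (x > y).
1. The degree is 4 — no degree-3 curve has this shape.
2. Checking where it meets the axes: it misses every integer gridline on the y-axis.
3. Matching integer coefficients to the picture gives p.

2*x*y^3 + 3*x^3 + x*y^2 - 3*x*y - 1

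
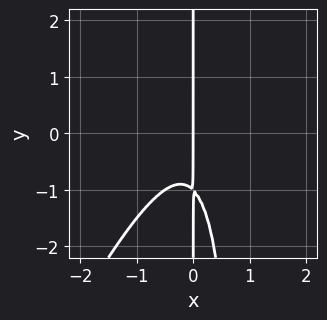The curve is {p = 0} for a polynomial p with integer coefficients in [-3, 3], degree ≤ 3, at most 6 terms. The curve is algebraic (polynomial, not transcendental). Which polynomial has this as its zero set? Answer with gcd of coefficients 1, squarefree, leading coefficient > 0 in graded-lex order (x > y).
2*x^3 - x^2*y + x*y + x

First, deg p = 3.
Next, from the axis intercepts and sections: every point of the y-axis in the box is on the curve; it crosses the x-axis at the gridline x = 0.
Finally, matching integer coefficients to the picture gives p.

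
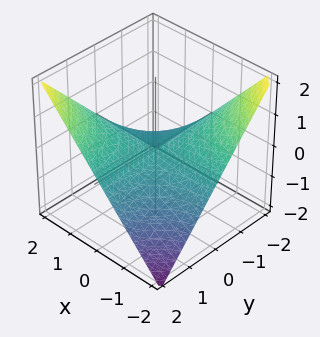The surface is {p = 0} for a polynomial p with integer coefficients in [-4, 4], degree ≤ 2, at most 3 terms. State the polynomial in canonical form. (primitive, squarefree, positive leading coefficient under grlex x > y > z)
x*y - 2*z

(a) The degree is 2 — a saddle surface; a quadric.
(b) Reading off the gridlines: every point of the x-axis in the box is on the surface; it meets the z-axis at z = 0 (among the integer gridlines).
(c) Solving for integer coefficients yields p as stated. Check: (0, 2, 0) on the y-axis lies on the surface, and p(0, 2, 0) = 0. ✓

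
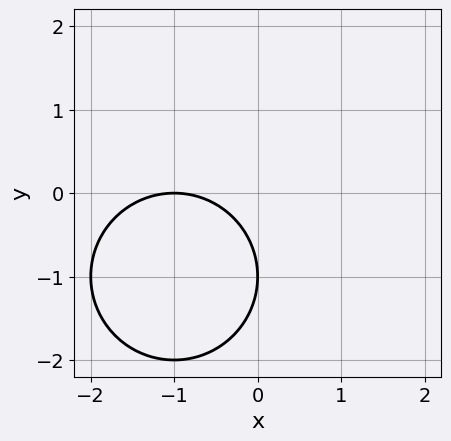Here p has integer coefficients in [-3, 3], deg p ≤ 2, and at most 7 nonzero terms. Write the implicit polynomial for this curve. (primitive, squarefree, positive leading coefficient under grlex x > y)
x^2 + y^2 + 2*x + 2*y + 1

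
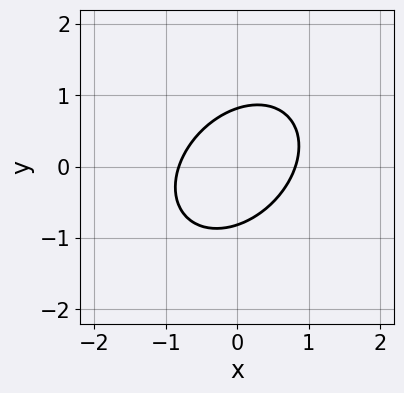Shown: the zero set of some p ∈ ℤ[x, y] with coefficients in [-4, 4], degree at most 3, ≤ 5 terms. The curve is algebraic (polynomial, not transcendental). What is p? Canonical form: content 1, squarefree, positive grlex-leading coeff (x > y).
First, degree: no degree-1 curve has this shape, so deg p = 2.
Finally, solving for integer coefficients yields p as stated.

3*x^2 - 2*x*y + 3*y^2 - 2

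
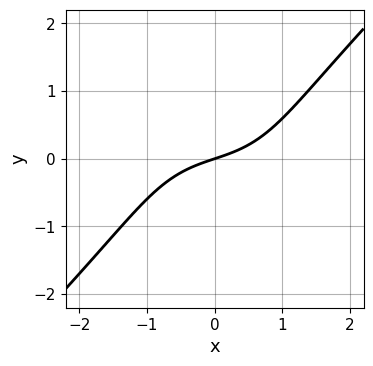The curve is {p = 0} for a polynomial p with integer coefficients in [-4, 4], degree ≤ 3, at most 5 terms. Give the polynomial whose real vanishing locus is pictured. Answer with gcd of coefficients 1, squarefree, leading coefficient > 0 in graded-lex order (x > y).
x^3 - y^3 + x - 3*y

First, degree: the shape is more complex than any degree-2 curve, so deg p = 3.
Then, reading off the gridlines: it meets the y-axis at y = 0 (among the integer gridlines); it crosses the x-axis at the gridline x = 0.
Finally, fitting integer coefficients to these (and the overall shape) gives p.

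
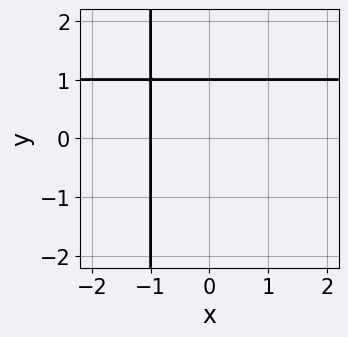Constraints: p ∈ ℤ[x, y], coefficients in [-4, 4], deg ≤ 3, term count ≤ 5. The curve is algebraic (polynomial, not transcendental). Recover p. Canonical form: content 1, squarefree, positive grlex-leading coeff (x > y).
x*y - x + y - 1

1. Degree: no degree-1 curve has this shape, so deg p = 2.
2. Against the integer gridlines: it crosses the y-axis at the gridline y = 1; it meets the x-axis at x = -1 (among the integer gridlines).
3. Solving for integer coefficients yields p as stated.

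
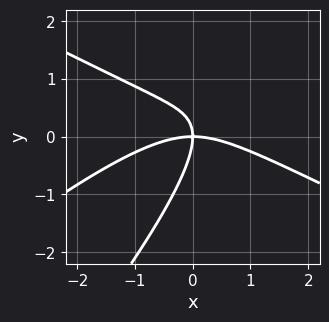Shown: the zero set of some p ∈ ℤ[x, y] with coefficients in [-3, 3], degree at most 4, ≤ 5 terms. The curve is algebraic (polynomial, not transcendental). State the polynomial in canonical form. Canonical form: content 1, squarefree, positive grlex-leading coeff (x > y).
x^3 - 3*x*y^2 + 2*y^3 + 3*x*y

Degree: the shape is more complex than any degree-2 curve, so deg p = 3.
Checking where it meets the axes: it crosses the y-axis at the gridline y = 0; it meets the x-axis at x = 0 (among the integer gridlines).
Matching integer coefficients to the picture gives p.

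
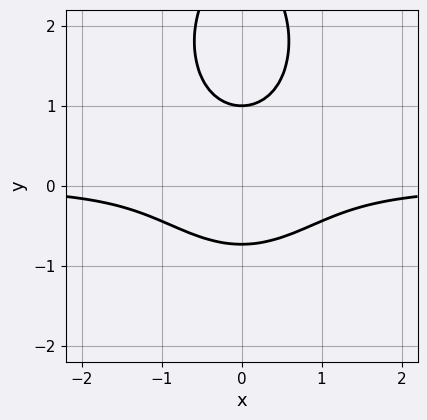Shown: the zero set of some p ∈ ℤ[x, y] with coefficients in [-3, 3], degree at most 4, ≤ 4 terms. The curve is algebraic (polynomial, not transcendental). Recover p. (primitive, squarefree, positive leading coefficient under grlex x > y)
1. deg p = 3.
2. Symmetries: the x ↦ −x reflection is a symmetry, so x appears only in even powers.
3. From the visible intercepts: it crosses the y-axis at the gridline y = 1; the curve avoids every integer x-axis point in the box.
4. Together with the visible shape, these determine p as stated.

3*x^2*y + y^3 - 3*y^2 + 2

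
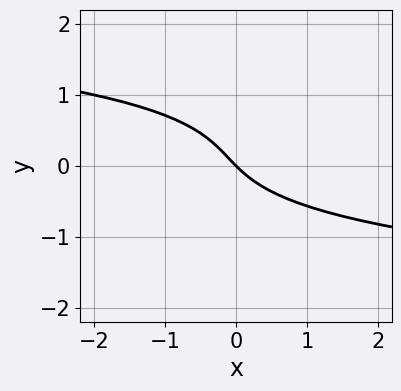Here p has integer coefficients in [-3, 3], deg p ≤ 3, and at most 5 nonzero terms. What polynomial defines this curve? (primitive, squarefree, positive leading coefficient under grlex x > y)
First, deg p = 3. No degree-2 curve has this shape.
Next, against the integer gridlines: it crosses the x-axis at the gridline x = 0; it meets the y-axis at y = 0 (among the integer gridlines).
Finally, putting this together gives p.

3*y^3 - y^2 + 2*x + 2*y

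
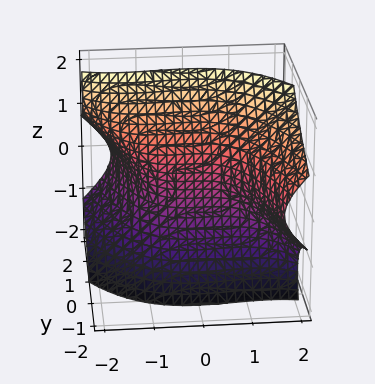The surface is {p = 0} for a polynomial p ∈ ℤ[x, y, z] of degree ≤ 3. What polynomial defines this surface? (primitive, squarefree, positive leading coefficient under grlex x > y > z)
1. deg p = 3.
2. Observable constraints: it meets the x-axis at x = 0 (among the integer gridlines); it crosses the y-axis at the gridline y = 0.
3. Assembling these constraints gives the stated polynomial.

x^3 + x^2*z + 3*y*z^2 - 2*z^3 + 2*y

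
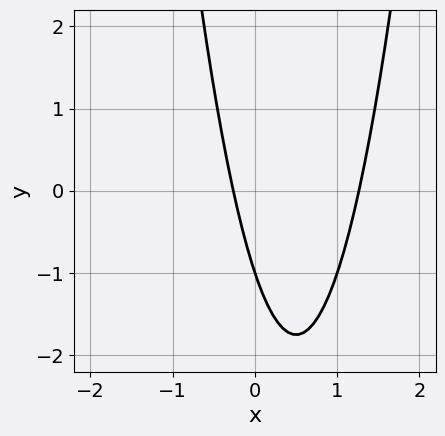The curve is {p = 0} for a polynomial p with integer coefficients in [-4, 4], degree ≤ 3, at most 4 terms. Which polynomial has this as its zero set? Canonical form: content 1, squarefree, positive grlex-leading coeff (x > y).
3*x^2 - 3*x - y - 1

First, deg p = 2. The shape is more complex than any degree-1 curve.
Then, against the integer gridlines: one y-axis crossing is at y = -1.
Finally, fitting integer coefficients to these (and the overall shape) gives p.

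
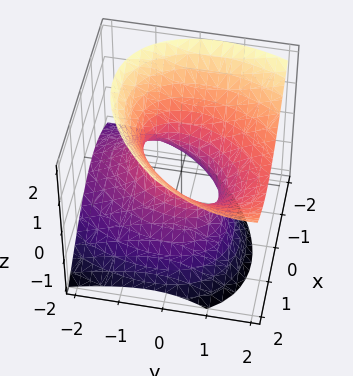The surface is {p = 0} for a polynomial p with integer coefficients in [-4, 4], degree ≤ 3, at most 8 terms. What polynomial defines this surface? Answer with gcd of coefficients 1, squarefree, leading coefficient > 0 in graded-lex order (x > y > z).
3*x^2 - 2*x*y + 2*y^2 - 3*y*z - 3*z^2 - 2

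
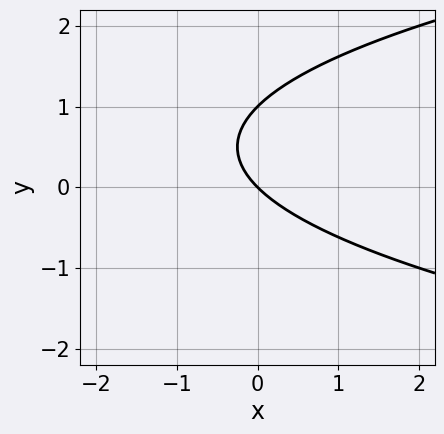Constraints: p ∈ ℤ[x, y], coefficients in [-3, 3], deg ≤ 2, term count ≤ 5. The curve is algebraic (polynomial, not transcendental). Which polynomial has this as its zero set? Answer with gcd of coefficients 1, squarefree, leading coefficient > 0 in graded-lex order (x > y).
y^2 - x - y

First, deg p = 2. The shape is more complex than any degree-1 curve.
Then, checking where it meets the axes: one x-axis crossing is at x = 0; the y-axis gridline crossings are at y ∈ {0, 1}.
Finally, solving for integer coefficients yields p as stated.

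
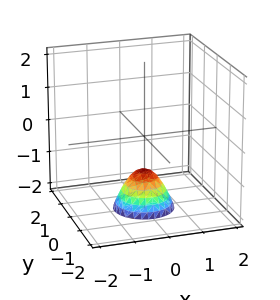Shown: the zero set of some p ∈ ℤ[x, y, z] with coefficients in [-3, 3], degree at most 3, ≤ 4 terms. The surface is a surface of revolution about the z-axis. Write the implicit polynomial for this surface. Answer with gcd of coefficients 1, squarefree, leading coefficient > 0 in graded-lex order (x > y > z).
3*x^2 + 3*y^2 + 2*z + 2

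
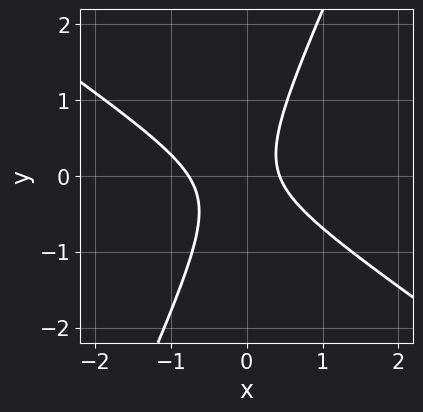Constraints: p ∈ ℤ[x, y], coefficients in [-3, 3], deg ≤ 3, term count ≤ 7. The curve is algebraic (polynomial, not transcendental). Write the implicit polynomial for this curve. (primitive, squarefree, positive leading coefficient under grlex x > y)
3*x^2 + 3*x*y - 2*y^2 + x - 1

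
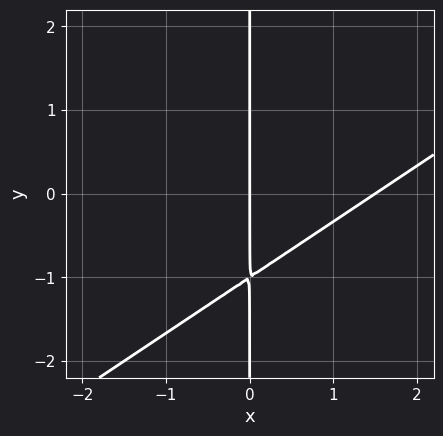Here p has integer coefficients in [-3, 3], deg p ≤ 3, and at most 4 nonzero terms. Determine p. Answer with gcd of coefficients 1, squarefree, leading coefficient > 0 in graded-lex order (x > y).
First, the degree is 2 — no degree-1 curve has this shape.
Then, against the integer gridlines: the visible y-axis segment lies entirely on the curve; one x-axis crossing is at x = 0.
Finally, assembling these constraints gives the stated polynomial.

2*x^2 - 3*x*y - 3*x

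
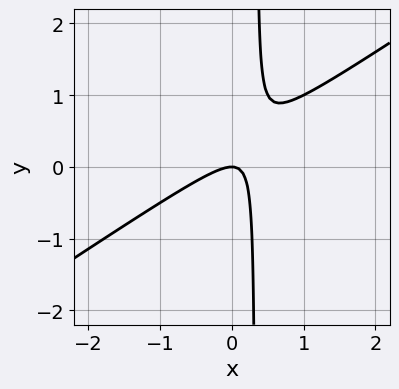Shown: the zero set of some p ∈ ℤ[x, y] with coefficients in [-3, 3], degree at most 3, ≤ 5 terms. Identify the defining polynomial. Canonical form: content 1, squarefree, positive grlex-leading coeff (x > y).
2*x^2 - 3*x*y + y

(a) deg p = 2. A generic line meets the curve in up to 2 points.
(b) Observable constraints: it crosses the y-axis at the gridline y = 0; one x-axis crossing is at x = 0.
(c) Fitting integer coefficients to these (and the overall shape) gives p.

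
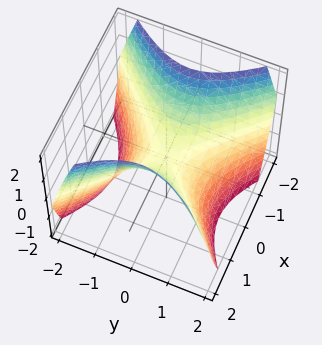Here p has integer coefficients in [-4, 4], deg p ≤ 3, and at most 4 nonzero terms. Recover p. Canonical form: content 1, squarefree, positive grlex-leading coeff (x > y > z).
x^2 - y^2 - z

Degree: a saddle surface; a quadric, so deg p = 2.
Symmetries: the y ↦ −y reflection is a symmetry, so y appears only in even powers; the x ↦ −x reflection is a symmetry, so x appears only in even powers.
Observable constraints: it crosses the z-axis at the gridline z = 0; it crosses the y-axis at the gridline y = 0; one x-axis crossing is at x = 0.
The integer polynomial consistent with all of this is the stated p.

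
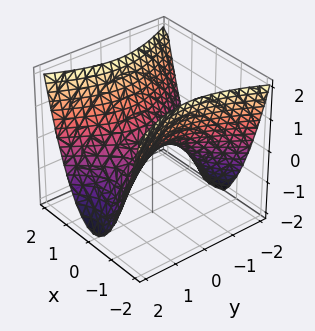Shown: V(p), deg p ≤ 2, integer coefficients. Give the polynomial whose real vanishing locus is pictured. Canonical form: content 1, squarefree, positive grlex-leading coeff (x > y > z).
2*x^2 - y^2 - 2*z

deg p = 2. A saddle surface; a quadric.
Symmetries: it's symmetric under y → −y, forcing even powers of y; the x ↦ −x reflection is a symmetry, so x appears only in even powers.
Checking where it meets the axes: it meets the x-axis at x = 0 (among the integer gridlines); it meets the y-axis at y = 0 (among the integer gridlines); it meets the z-axis at z = 0 (among the integer gridlines).
Matching integer coefficients to the picture gives p.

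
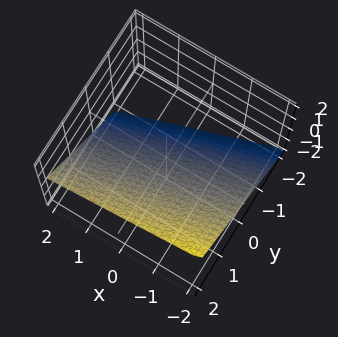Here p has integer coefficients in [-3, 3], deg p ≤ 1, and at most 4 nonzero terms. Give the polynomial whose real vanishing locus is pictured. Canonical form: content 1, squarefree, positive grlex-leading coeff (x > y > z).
1. The degree is 1 — the surface is flat (a plane).
2. Reading off the gridlines: one x-axis crossing is at x = -2.
3. The integer polynomial consistent with all of this is the stated p.

x - 3*y + 3*z + 2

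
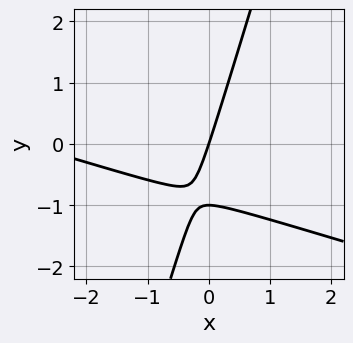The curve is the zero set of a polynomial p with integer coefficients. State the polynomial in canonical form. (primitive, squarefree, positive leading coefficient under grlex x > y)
x^2 + 3*x*y - y^2 + 3*x - y

deg p = 2. The shape is more complex than any degree-1 curve.
From the visible intercepts: the y-axis gridline crossings are at y ∈ {-1, 0}; it meets the x-axis at x = 0 (among the integer gridlines).
Solving for integer coefficients yields p as stated.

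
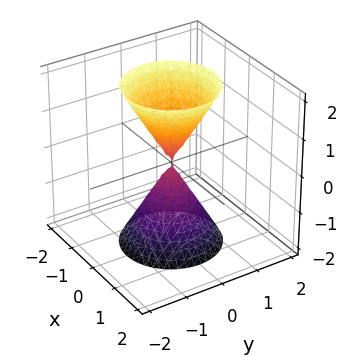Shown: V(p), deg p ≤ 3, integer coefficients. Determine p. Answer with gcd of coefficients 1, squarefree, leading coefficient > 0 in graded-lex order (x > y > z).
(a) The picture has 2 separate pieces.
(b) deg p = 2.
(c) Symmetries: mirror symmetry z ↦ −z ⇒ only even powers of z; rotational symmetry about the z-axis ⇒ p depends on x, y only through x² + y².
(d) From the axis intercepts and sections: it crosses the z-axis at the gridline z = 0; it crosses the x-axis at the gridline x = 0; one y-axis crossing is at y = 0; a circular section at z = 1 has radius between 0 and 1.
(e) Putting this together gives p.

3*x^2 + 3*y^2 - z^2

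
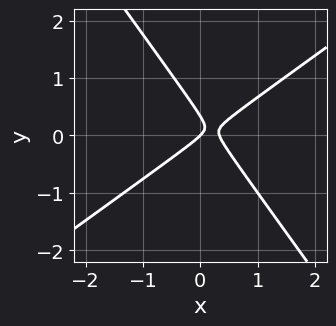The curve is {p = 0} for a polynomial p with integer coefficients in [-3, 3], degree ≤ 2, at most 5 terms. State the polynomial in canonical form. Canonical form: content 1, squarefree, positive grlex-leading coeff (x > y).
3*x^2 - 2*x*y - 3*y^2 - x + y

First, degree: the shape is more complex than any degree-1 curve, so deg p = 2.
Then, from the axis intercepts and sections: it crosses the x-axis at the gridline x = 0; it meets the y-axis at y = 0 (among the integer gridlines).
Finally, matching integer coefficients to the picture gives p.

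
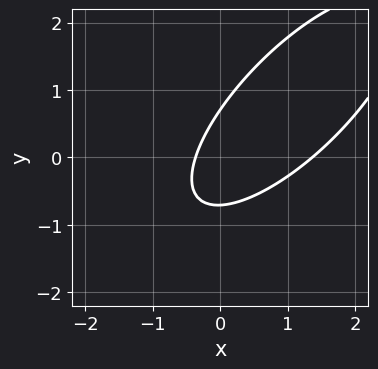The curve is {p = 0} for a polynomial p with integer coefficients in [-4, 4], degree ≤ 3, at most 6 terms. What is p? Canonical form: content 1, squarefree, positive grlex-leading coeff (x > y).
2*x^2 - 3*x*y + 2*y^2 - 2*x - 1

The degree is 2 — the shape is more complex than any degree-1 curve.
Matching integer coefficients to the picture gives p.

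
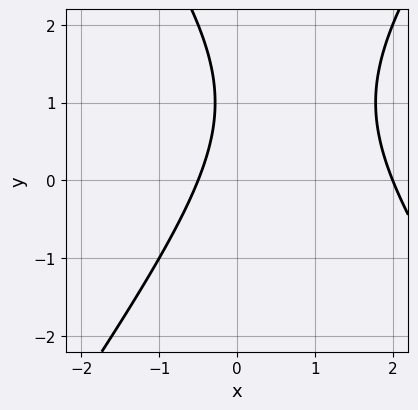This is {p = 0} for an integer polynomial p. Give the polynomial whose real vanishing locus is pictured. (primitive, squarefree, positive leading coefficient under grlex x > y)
(a) deg p = 2. No degree-1 curve has this shape.
(b) Observable constraints: the curve avoids every integer y-axis point in the box; it crosses the x-axis at the gridline x = 2.
(c) Putting this together gives p.

2*x^2 - y^2 - 3*x + 2*y - 2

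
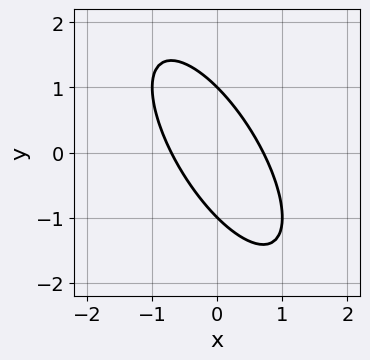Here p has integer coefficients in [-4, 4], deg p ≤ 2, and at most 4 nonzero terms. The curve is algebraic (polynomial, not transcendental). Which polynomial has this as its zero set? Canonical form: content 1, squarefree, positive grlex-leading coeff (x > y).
2*x^2 + 2*x*y + y^2 - 1

(a) The degree is 2 — no degree-1 curve has this shape.
(b) From the axis intercepts and sections: among the integer gridlines, it crosses the y-axis at y ∈ {-1, 1}.
(c) Together with the visible shape, these determine p as stated.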